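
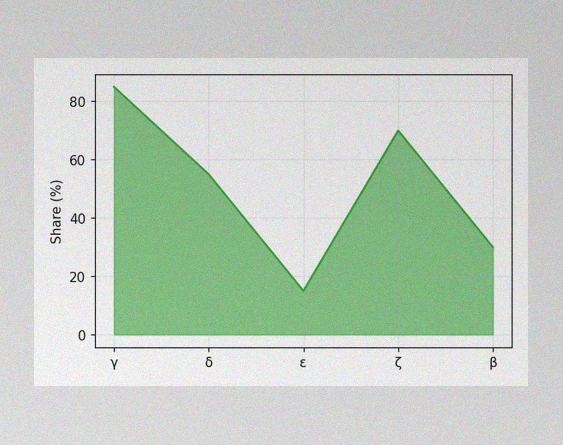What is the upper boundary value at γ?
The image has some photo noise and uneven lighting. At γ the upper boundary is at 85%.

85%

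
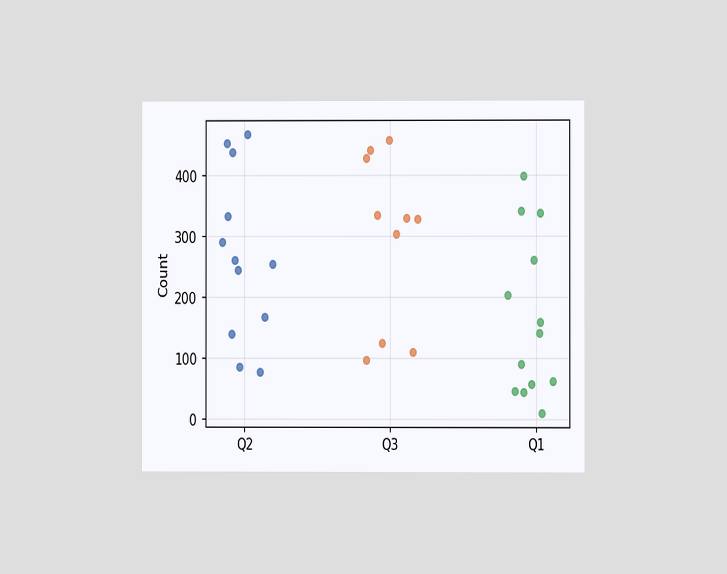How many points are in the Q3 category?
The chart is viewed at a slight angle. Counting the markers in the Q3 column gives 10.

10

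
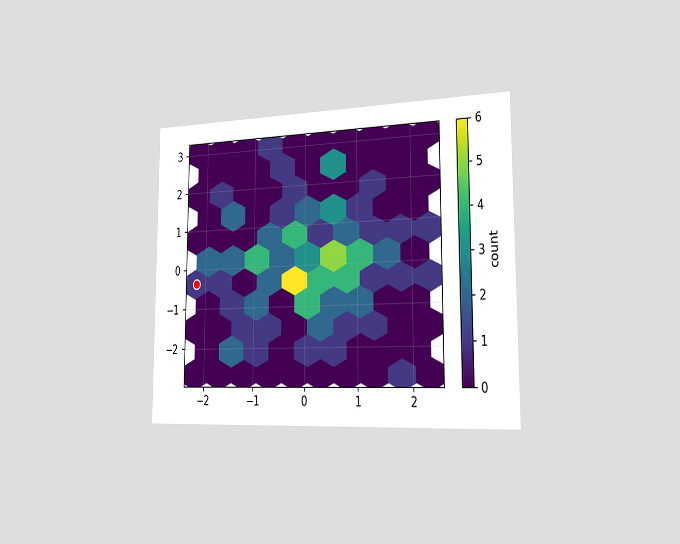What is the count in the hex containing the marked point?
The chart is viewed slightly from the right. The marked hex reads 1 on the colorbar.

1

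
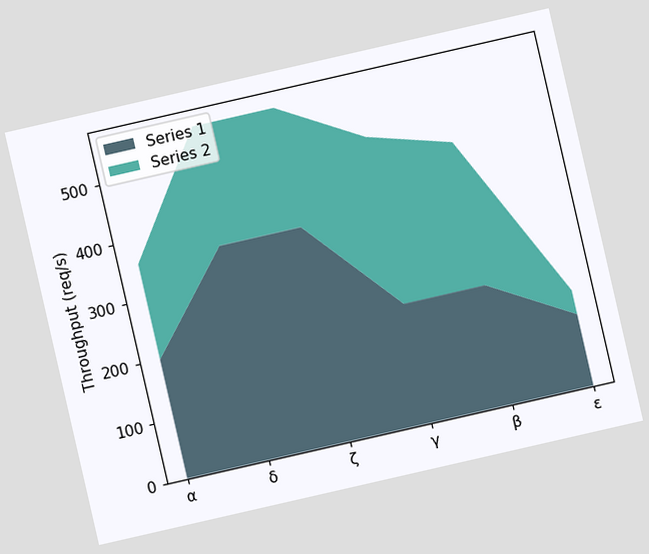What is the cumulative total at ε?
160req/s

The chart is tilted about 13° counter-clockwise. The stacked total at ε reaches 160req/s.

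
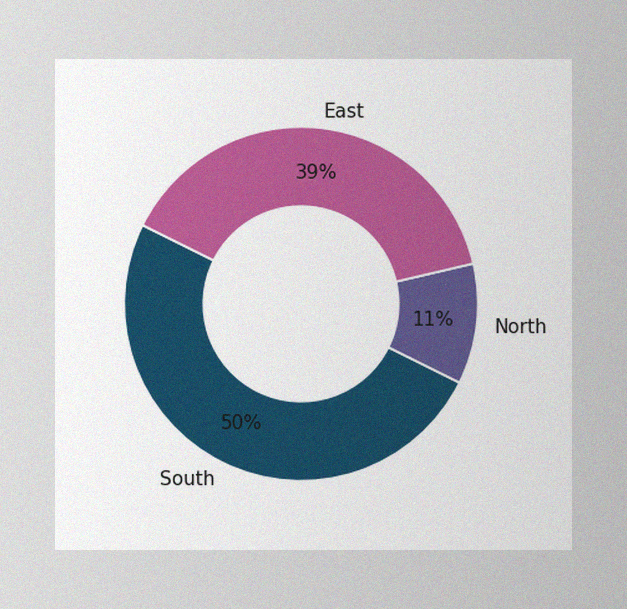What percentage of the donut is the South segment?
The image has some photo noise and uneven lighting. The South segment takes up 50% of the ring.

50%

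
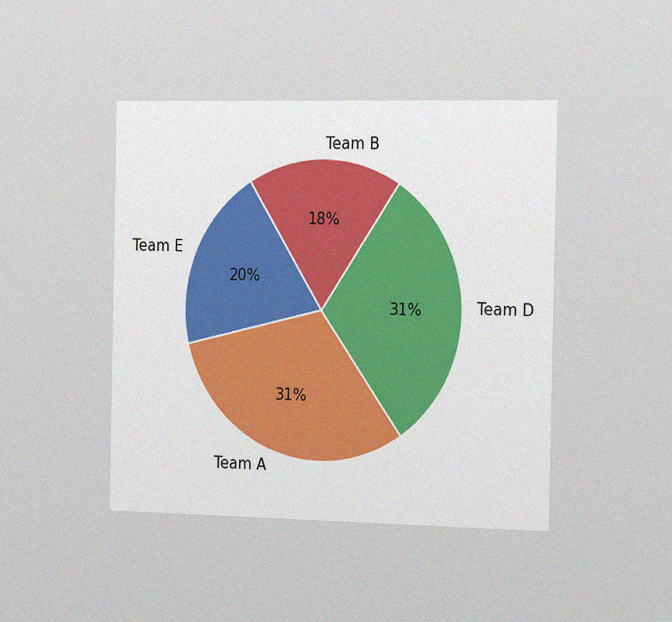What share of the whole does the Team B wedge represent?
18%

The chart is viewed slightly from the right, with some photo noise. The Team B slice takes up 18% of the pie.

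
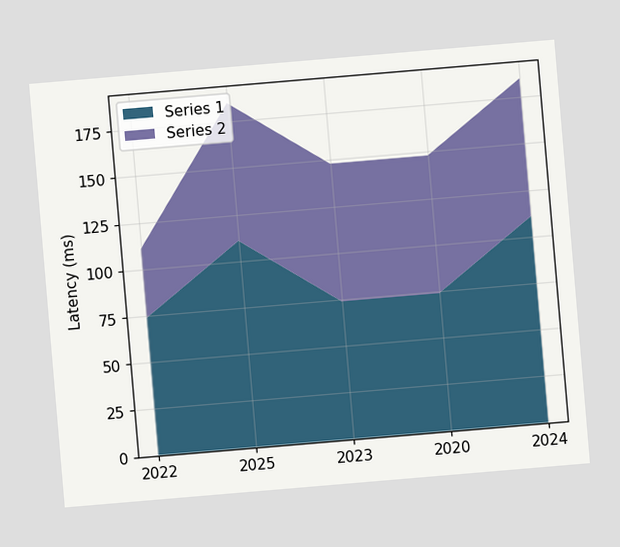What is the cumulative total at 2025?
The chart is tilted about 5° counter-clockwise. The stacked total at 2025 reaches 185ms.

185ms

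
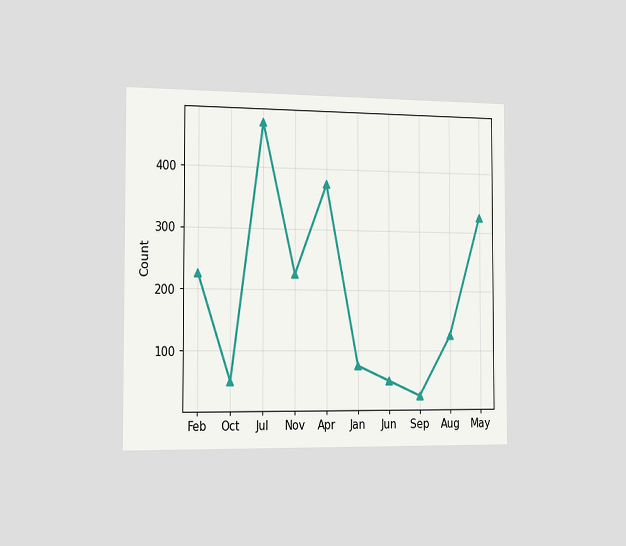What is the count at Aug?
125

The chart is viewed slightly from the left. At Aug, the line is at 125.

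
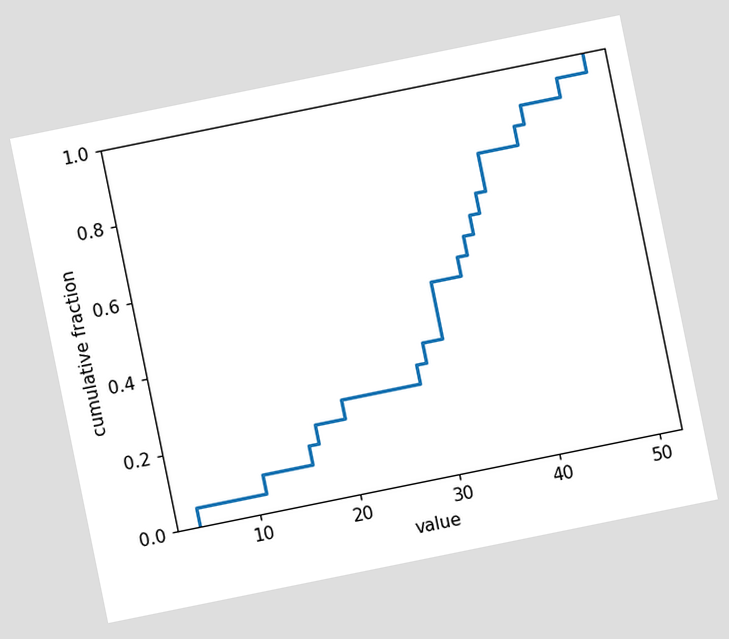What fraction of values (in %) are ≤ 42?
The chart is tilted about 11° counter-clockwise. At x=42 the ECDF step is at 85%.

85%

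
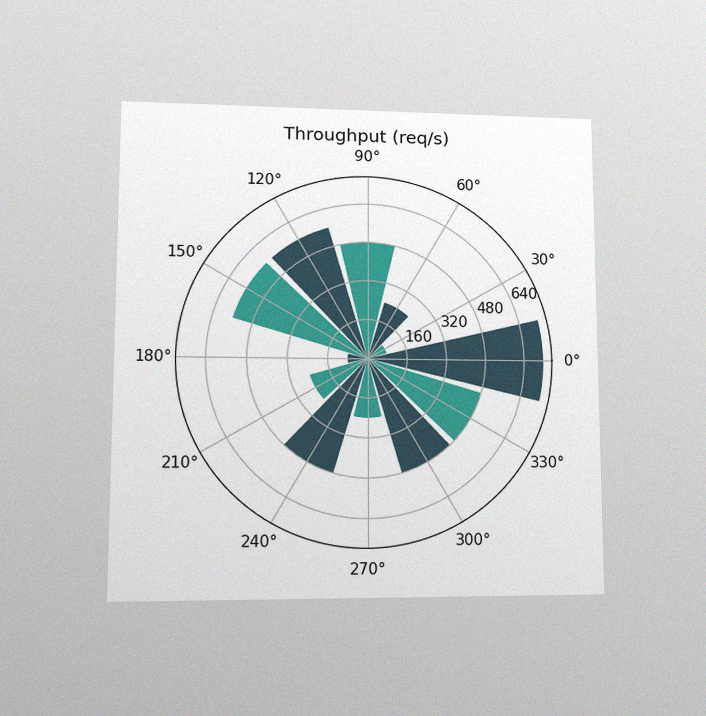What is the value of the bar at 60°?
The chart is viewed at a slight angle, with some photo noise. The bar at 60° reaches 240req/s on the radial axis.

240req/s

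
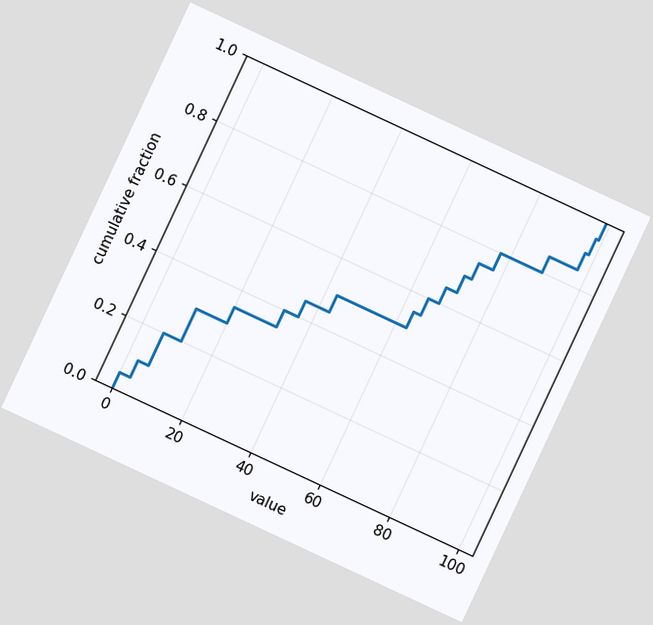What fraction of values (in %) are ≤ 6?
20%

The chart is tilted about 25° clockwise. At x=6 the ECDF step is at 20%.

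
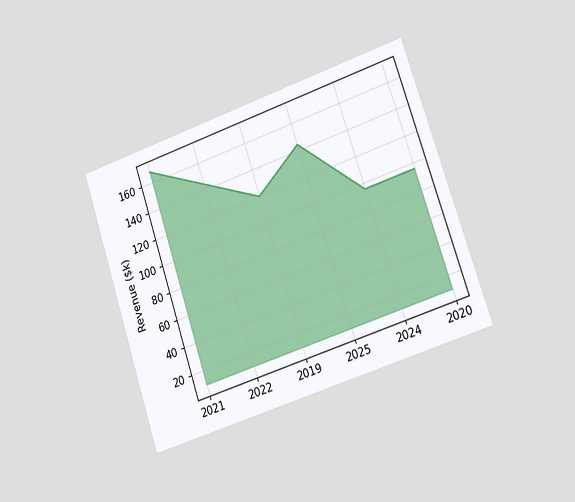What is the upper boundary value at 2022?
The chart is tilted about 18° counter-clockwise and viewed slightly from the right. At 2022 the upper boundary is at $144k.

$144k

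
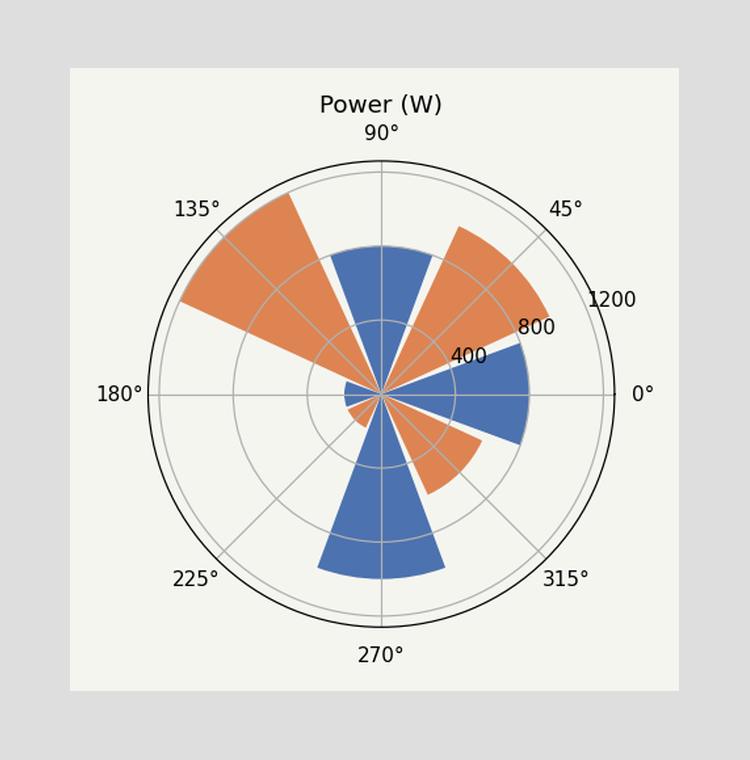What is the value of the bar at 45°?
The bar at 45° reaches 1000W on the radial axis.

1000W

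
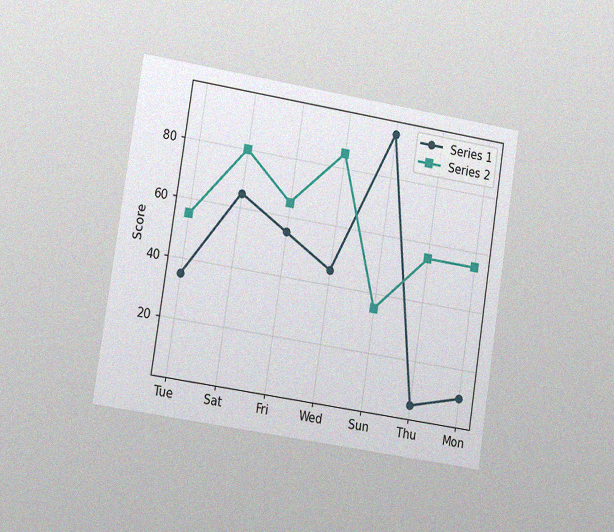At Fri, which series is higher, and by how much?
The chart is tilted about 9° clockwise and viewed slightly from the left, with some photo noise. At Fri, Series 2 sits above the other line by 10.

Series 2, by 10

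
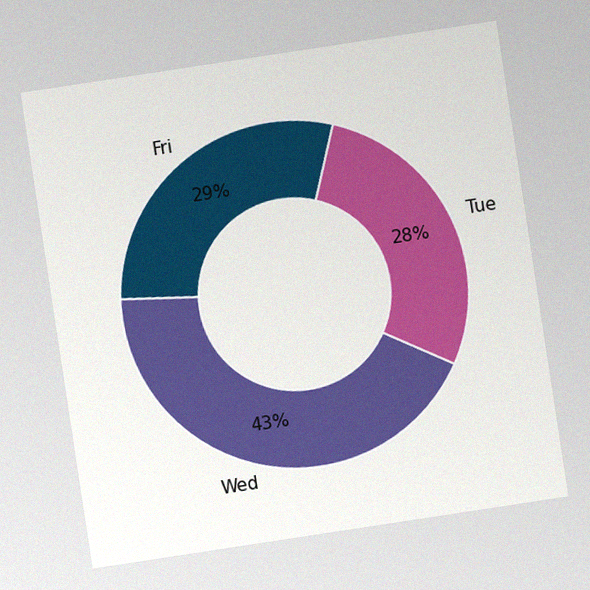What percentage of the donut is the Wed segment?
The chart is tilted about 9° counter-clockwise, with some photo noise. The Wed segment takes up 43% of the ring.

43%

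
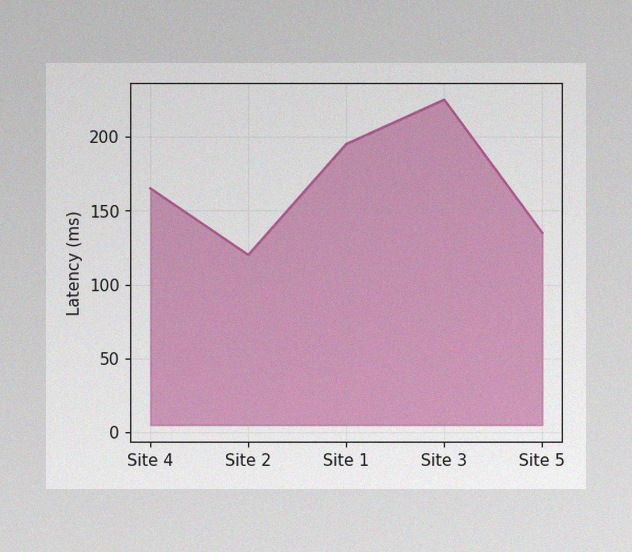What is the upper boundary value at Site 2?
120ms

The image has some photo noise and uneven lighting. At Site 2 the upper boundary is at 120ms.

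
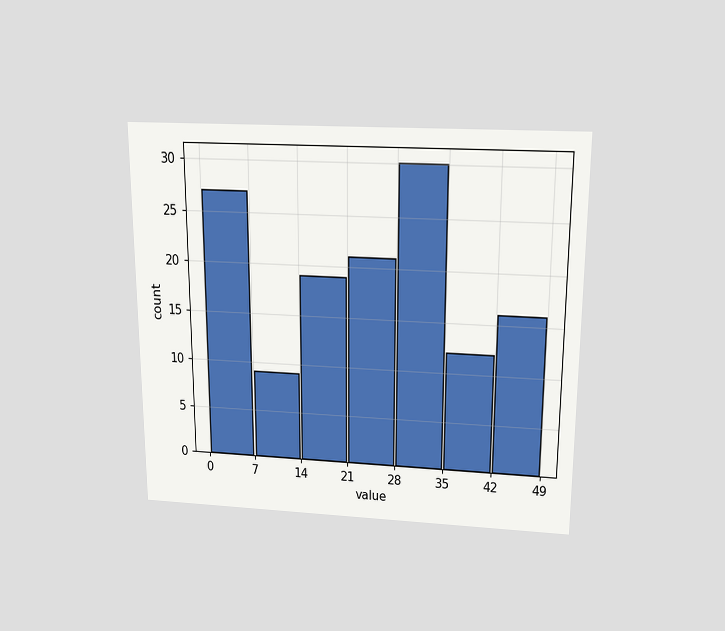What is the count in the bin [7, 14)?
The chart is viewed slightly from above. The [7, 14) bin has height 9.

9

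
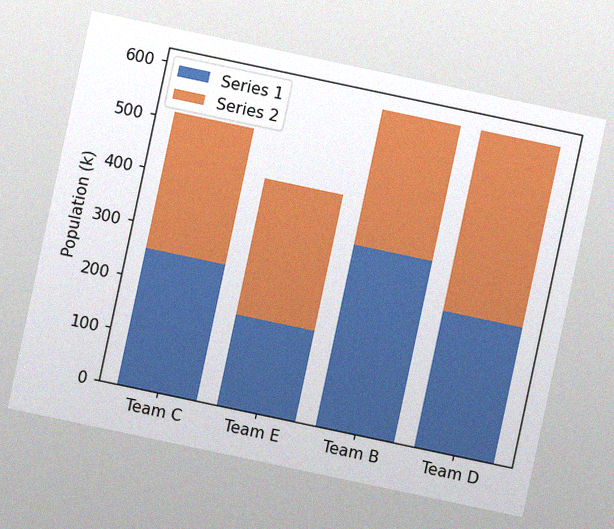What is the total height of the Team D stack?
595k

The chart is tilted about 12° clockwise, with some photo noise. The Team D stack's top reaches 595k on the y-axis.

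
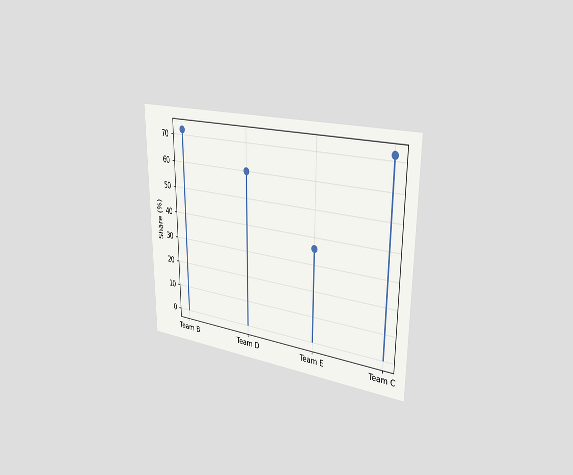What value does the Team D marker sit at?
60%

The chart is viewed slightly from the right. The Team D marker sits at 60%.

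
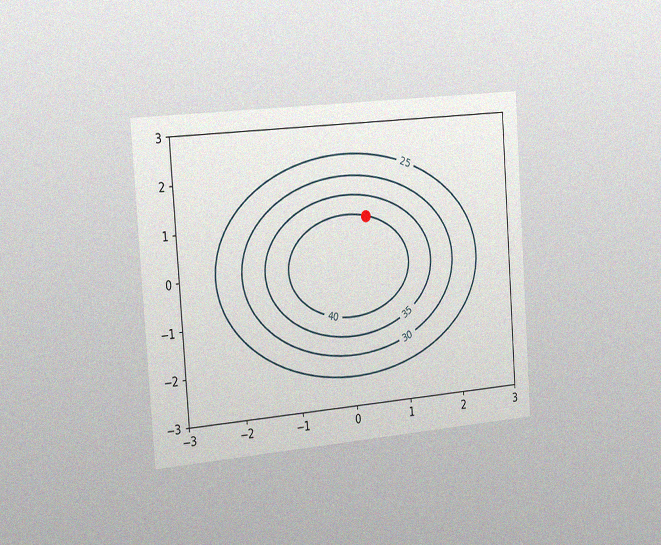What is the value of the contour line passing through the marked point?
The chart is tilted about 4° counter-clockwise and viewed slightly from the left, with some photo noise. The marked point sits on the contour labelled 40.

40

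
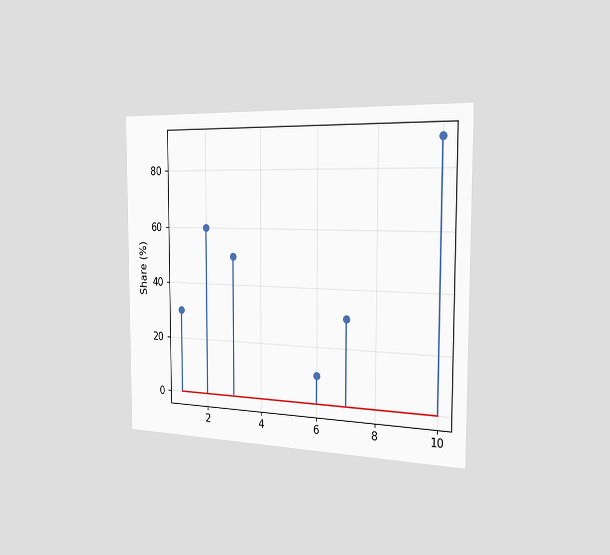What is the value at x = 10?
The chart is viewed slightly from the right. The stem at x=10 reaches 90%.

90%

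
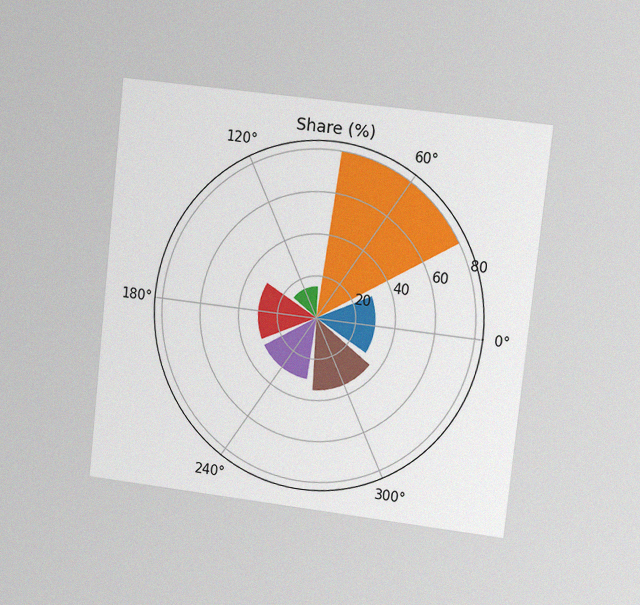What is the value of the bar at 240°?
30%

The chart is tilted about 6° clockwise and viewed slightly from the right, with some photo noise. The bar at 240° reaches 30% on the radial axis.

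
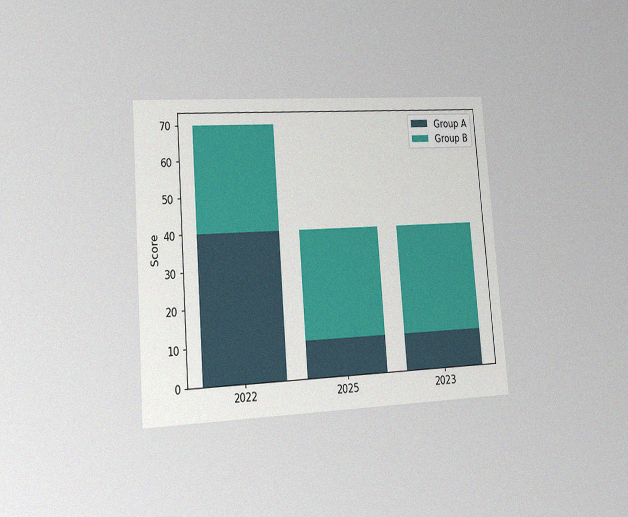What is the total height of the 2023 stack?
The chart is tilted about 4° counter-clockwise and viewed slightly from the left, with some photo noise. The 2023 stack's top reaches 40 on the y-axis.

40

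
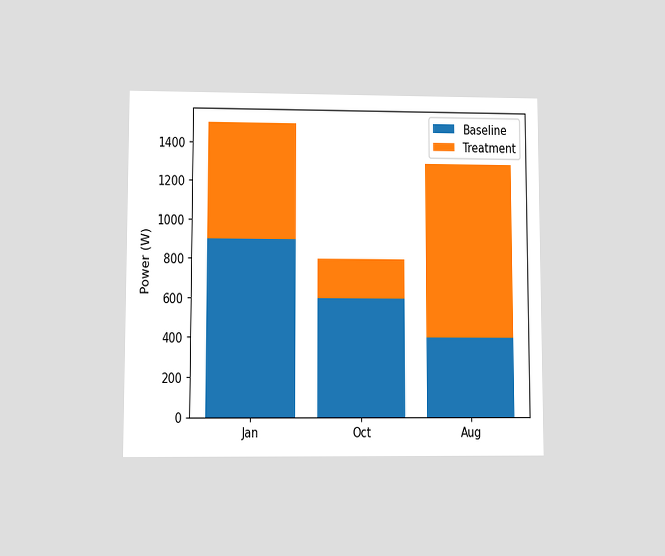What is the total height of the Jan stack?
The chart is viewed at a slight angle. The Jan stack's top reaches 1500W on the y-axis.

1500W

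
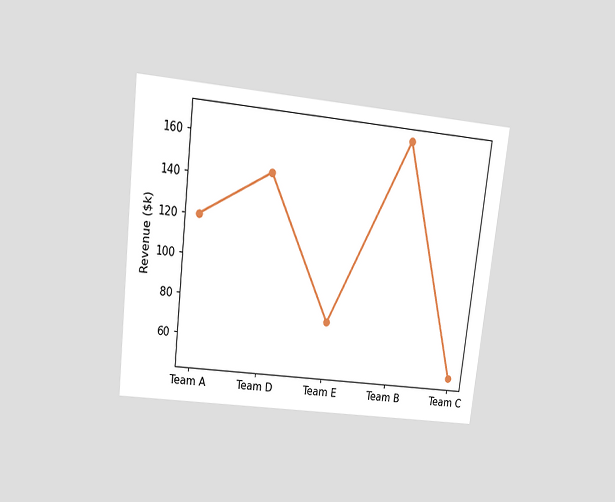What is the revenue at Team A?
The chart is tilted about 7° clockwise and viewed slightly from above. At Team A, the line is at $120k.

$120k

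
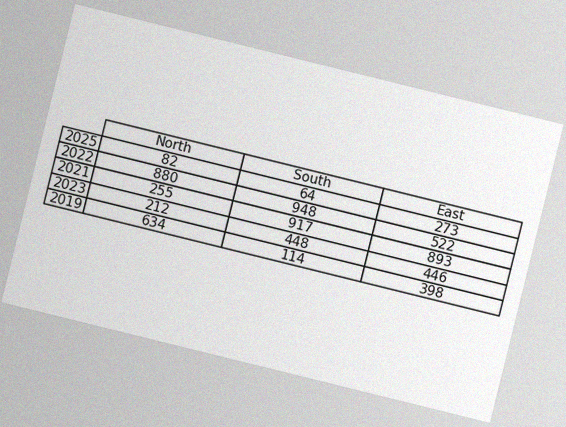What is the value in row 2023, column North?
212

The chart is tilted about 14° clockwise, with some photo noise. The (2023, North) cell reads 212.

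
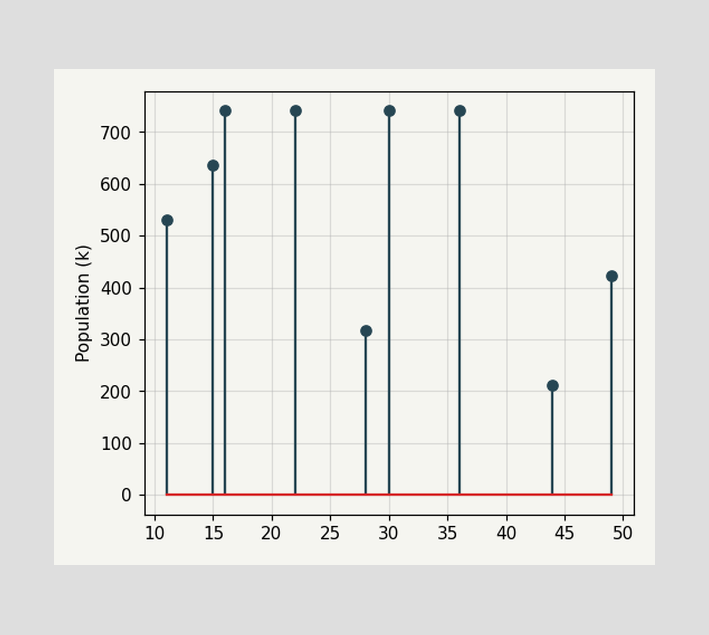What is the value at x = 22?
The stem at x=22 reaches 742k.

742k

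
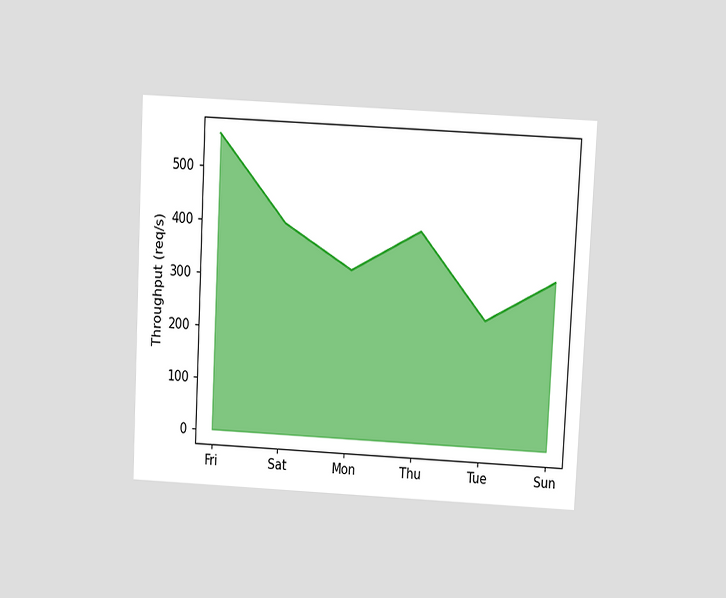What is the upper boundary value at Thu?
The chart is tilted about 3° clockwise and viewed at a slight angle. At Thu the upper boundary is at 400req/s.

400req/s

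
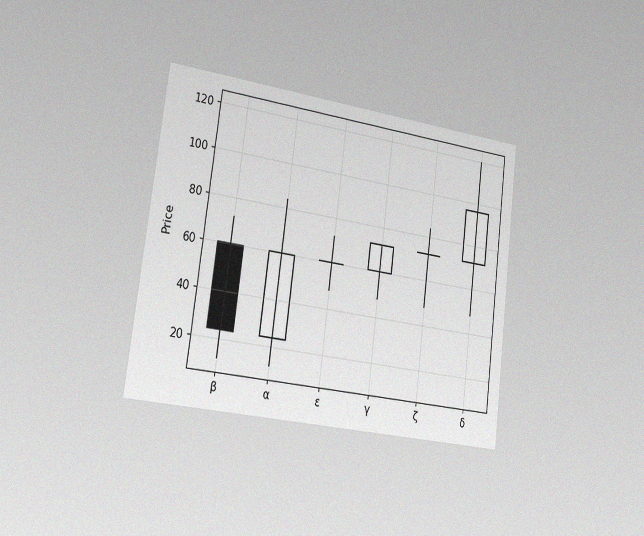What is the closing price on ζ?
72

The chart is tilted about 7° clockwise and viewed slightly from the left, with some photo noise. The ζ candle closes at 72.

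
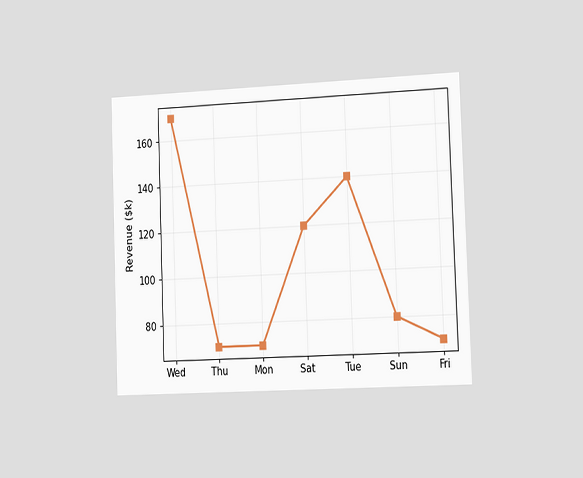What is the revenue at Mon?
The chart is tilted about 2° counter-clockwise and viewed slightly from the right. At Mon, the line is at $70k.

$70k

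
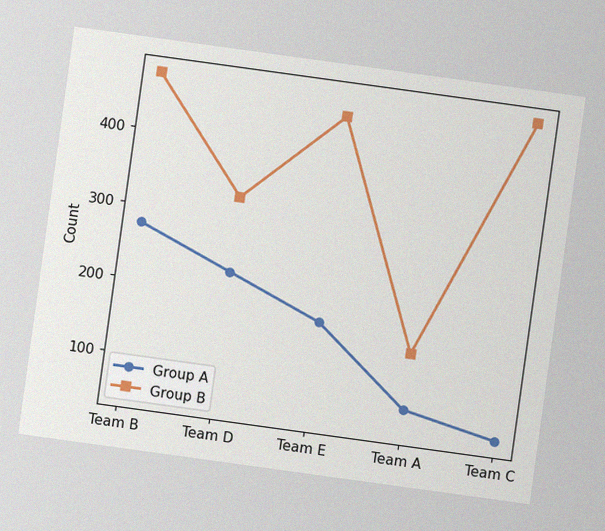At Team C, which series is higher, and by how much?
The chart is tilted about 8° clockwise, with some photo noise. At Team C, Group B sits above the other line by 425.

Group B, by 425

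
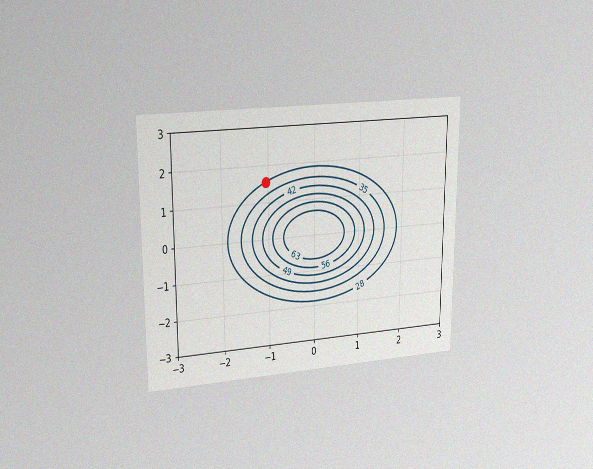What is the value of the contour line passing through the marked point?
28

The chart is viewed at a slight angle, with some photo noise. The marked point sits on the contour labelled 28.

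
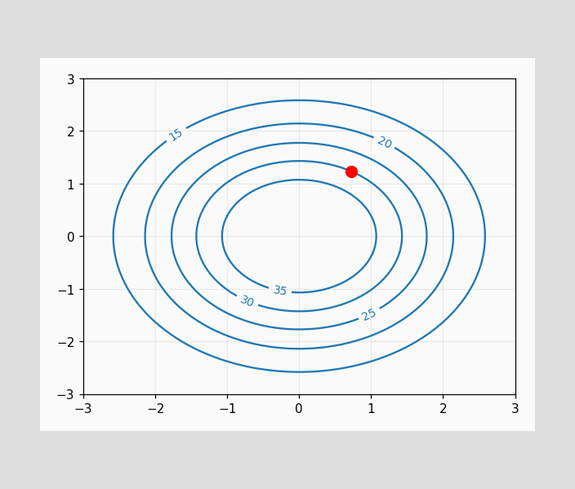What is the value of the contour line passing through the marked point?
The marked point sits on the contour labelled 30.

30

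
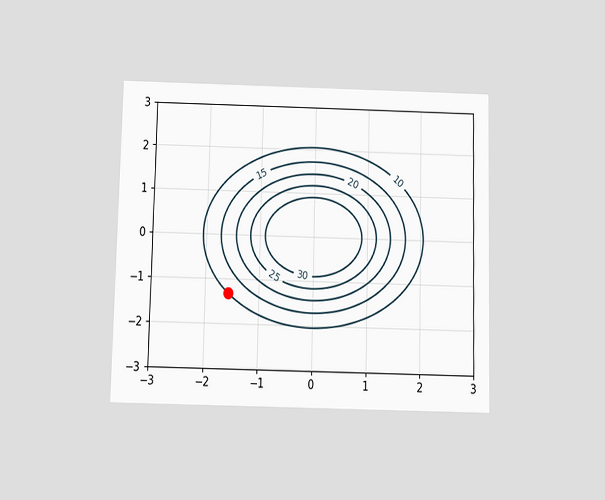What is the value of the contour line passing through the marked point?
The chart is viewed slightly from below. The marked point sits on the contour labelled 10.

10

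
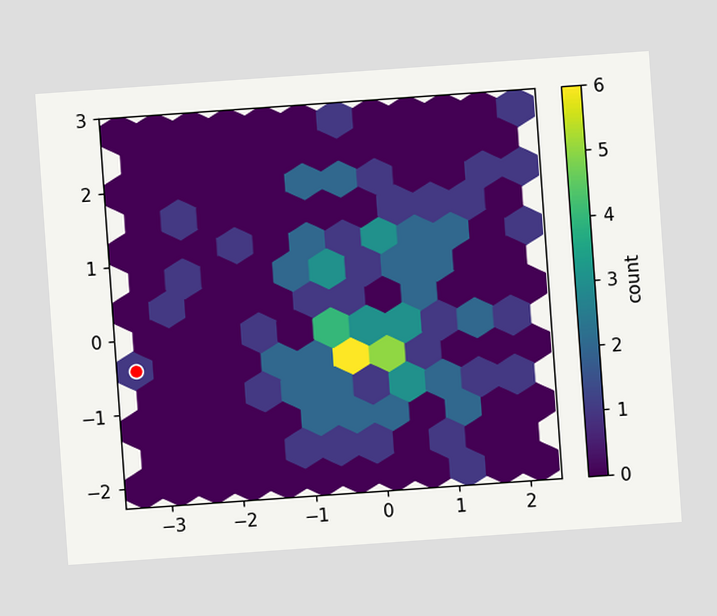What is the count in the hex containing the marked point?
The chart is tilted about 4° counter-clockwise. The marked hex reads 1 on the colorbar.

1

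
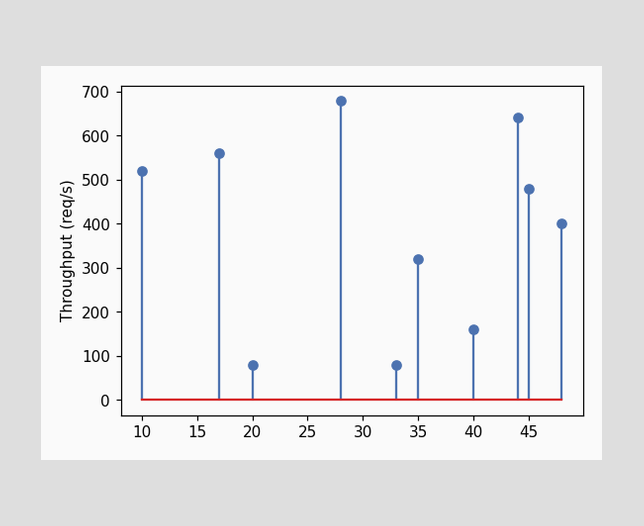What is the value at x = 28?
680req/s

The stem at x=28 reaches 680req/s.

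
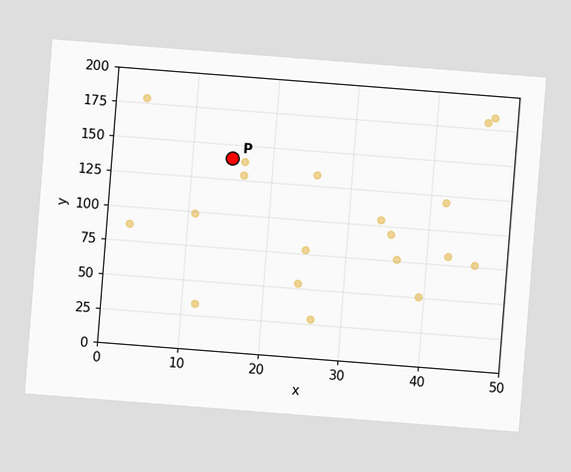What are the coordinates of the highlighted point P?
The chart is tilted about 4° clockwise. Following the gridlines from P to each axis, P sits at (15, 140).

(15, 140)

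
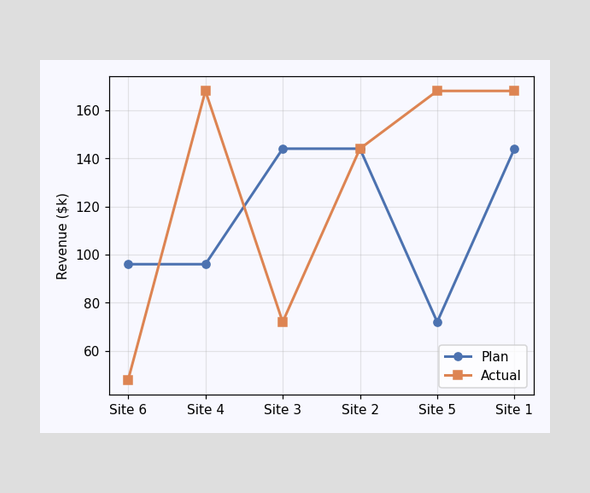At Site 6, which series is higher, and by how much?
At Site 6, Plan sits above the other line by $48k.

Plan, by $48k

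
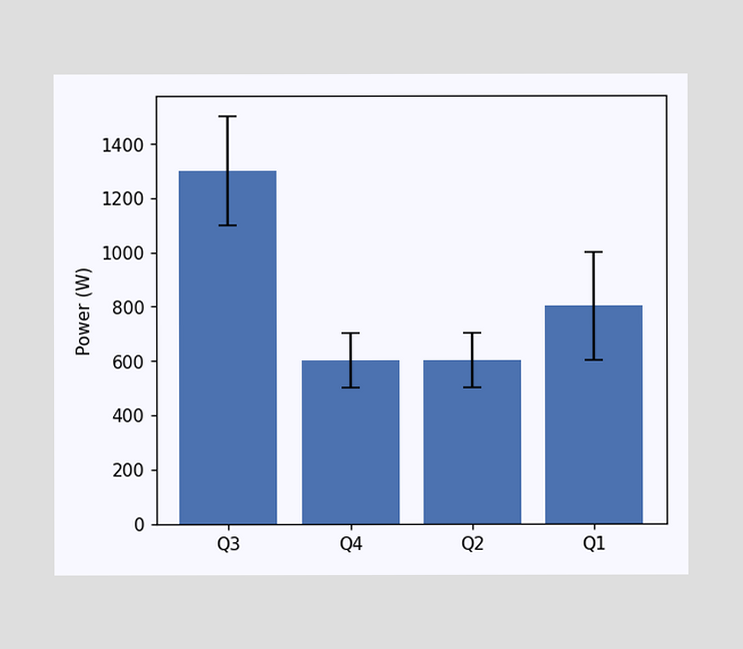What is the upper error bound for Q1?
1000W

The Q1 bar's upper whisker reaches 1000W.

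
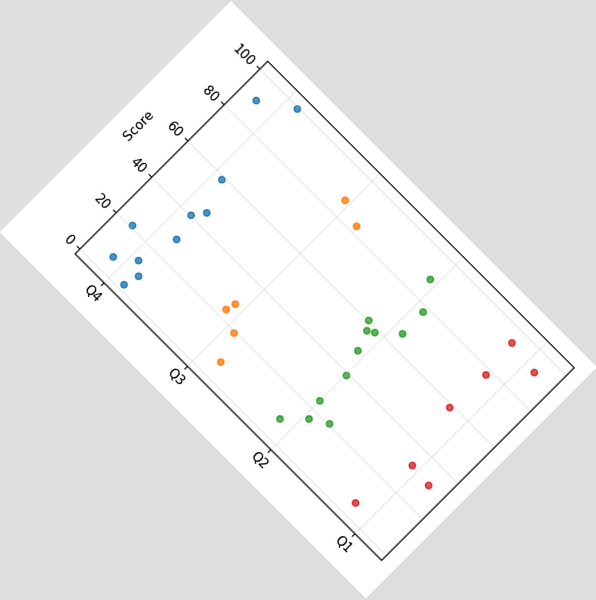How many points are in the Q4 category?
The chart is tilted about 45° clockwise. Counting the markers in the Q4 column gives 11.

11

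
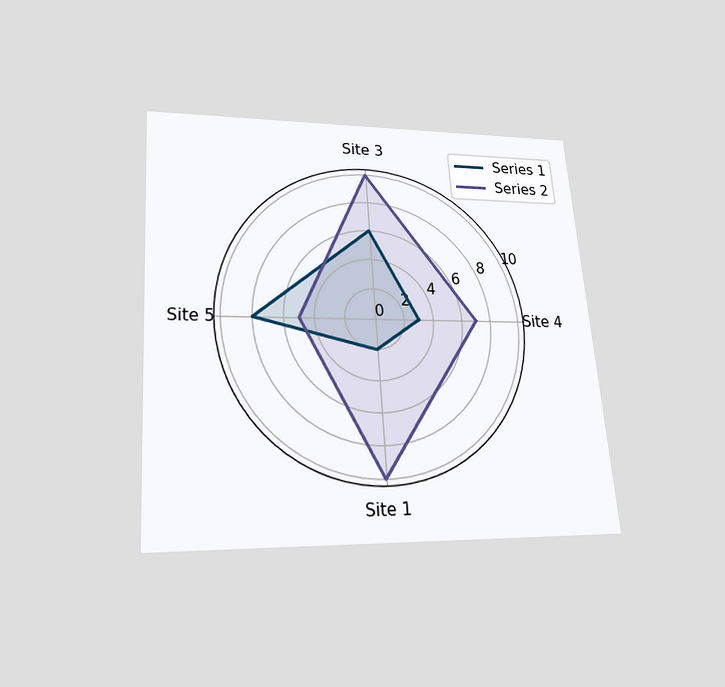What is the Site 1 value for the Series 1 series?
The chart is tilted about 4° counter-clockwise and viewed slightly from below. On the Site 1 axis, Series 1 reaches 2.

2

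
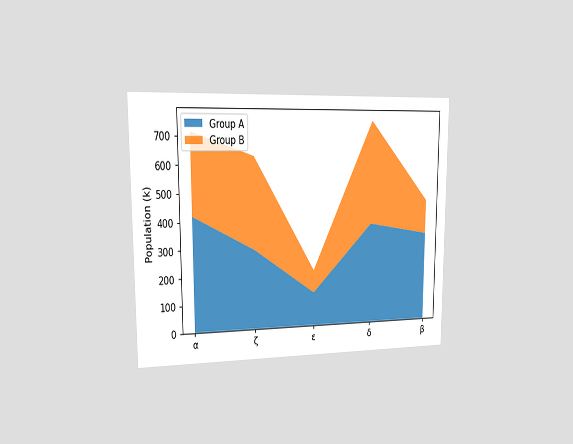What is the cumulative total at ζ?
630k

The chart is viewed slightly from the left. The stacked total at ζ reaches 630k.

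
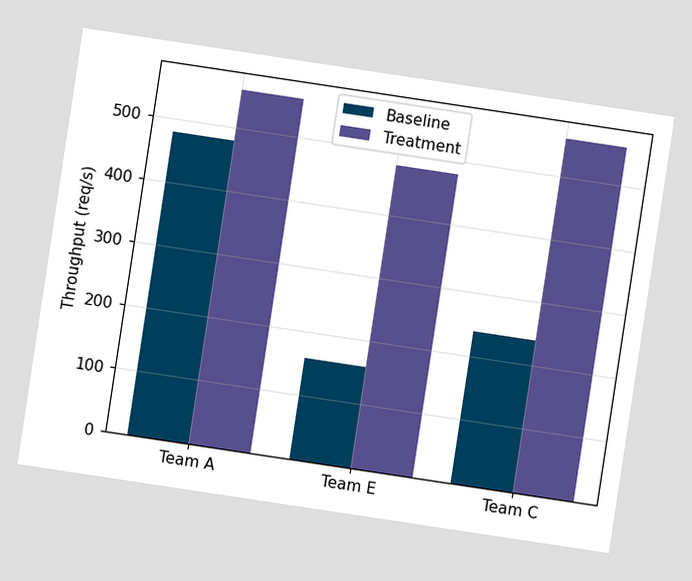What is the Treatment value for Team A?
560req/s

The chart is tilted about 9° clockwise. The Treatment bar at Team A reaches 560req/s on the y-axis.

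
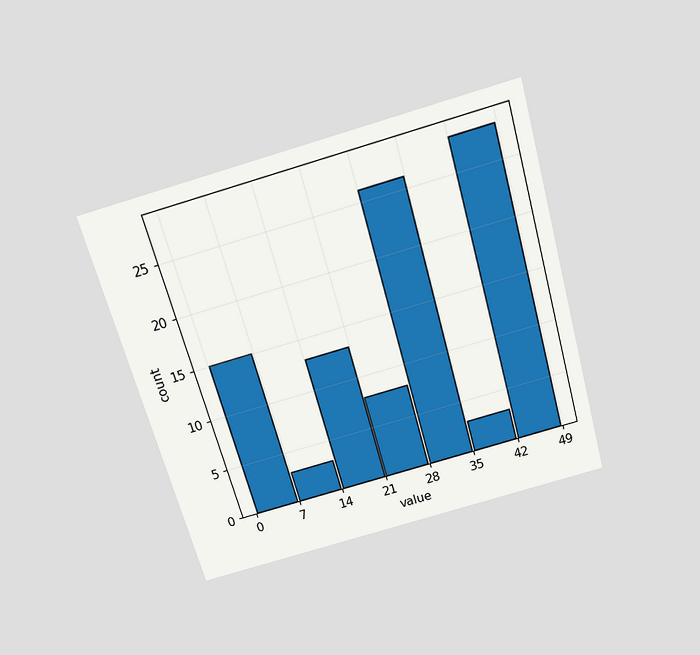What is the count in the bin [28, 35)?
The chart is tilted about 16° counter-clockwise and viewed slightly from above. The [28, 35) bin has height 26.

26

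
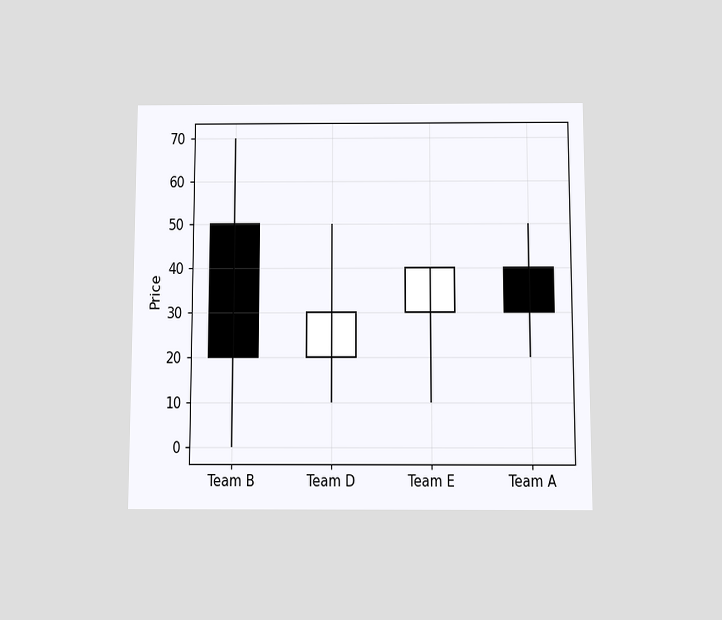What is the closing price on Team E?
The chart is viewed slightly from below. The Team E candle closes at 40.

40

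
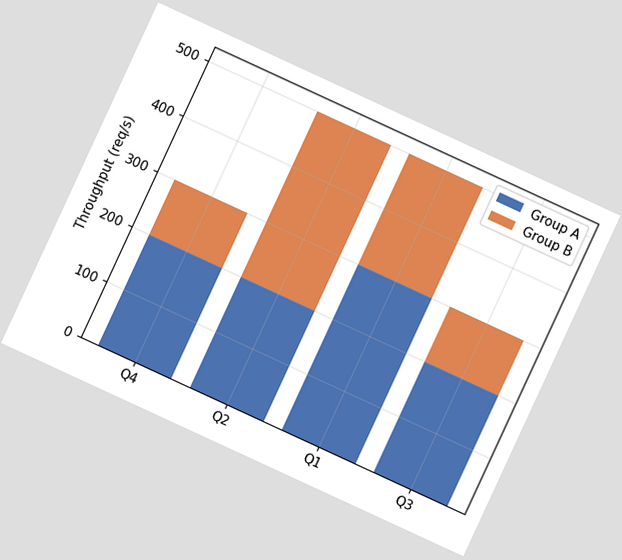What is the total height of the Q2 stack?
The chart is tilted about 25° clockwise. The Q2 stack's top reaches 500req/s on the y-axis.

500req/s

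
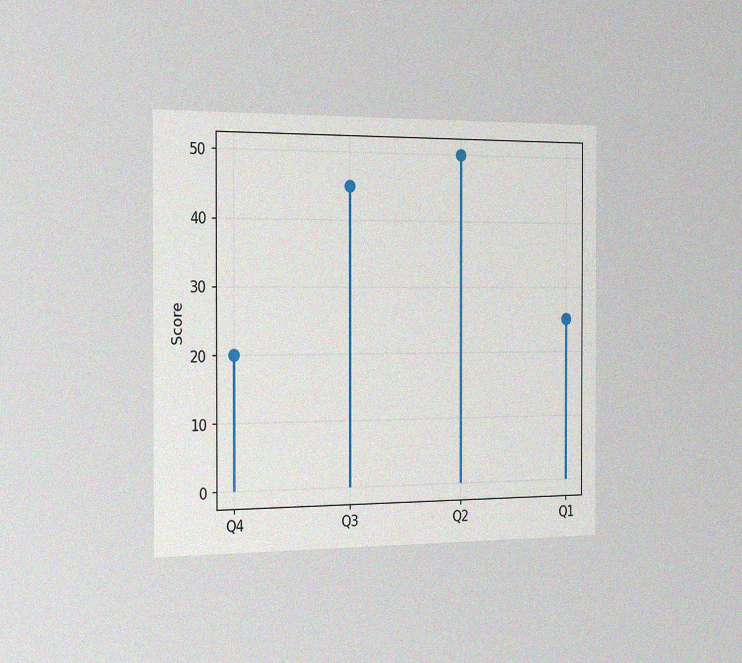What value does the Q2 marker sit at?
The chart is viewed slightly from the left, with some photo noise. The Q2 marker sits at 50.

50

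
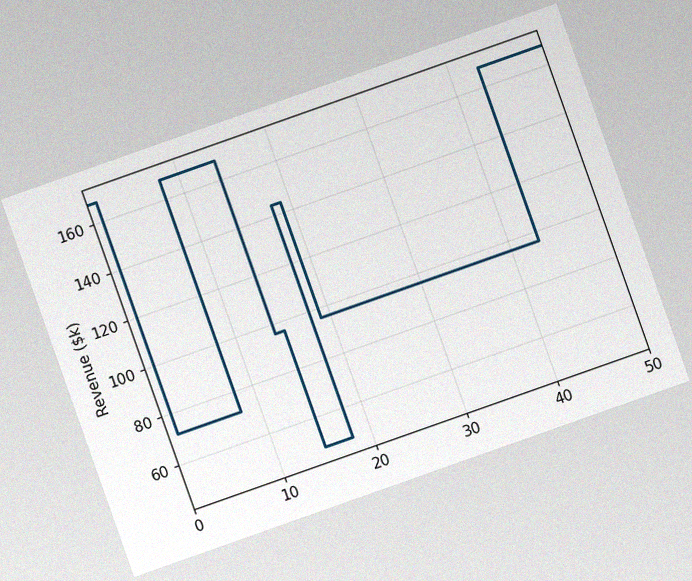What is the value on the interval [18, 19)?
$144k

The chart is tilted about 19° counter-clockwise, with some photo noise. On [18, 19) the step sits at $144k.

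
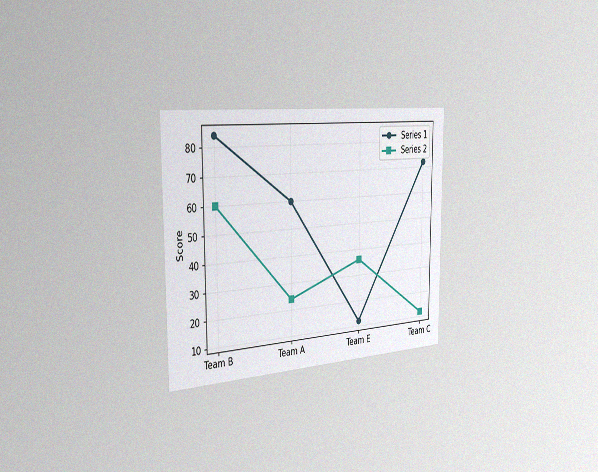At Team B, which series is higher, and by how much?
The chart is viewed slightly from the left, with some photo noise. At Team B, Series 1 sits above the other line by 24.

Series 1, by 24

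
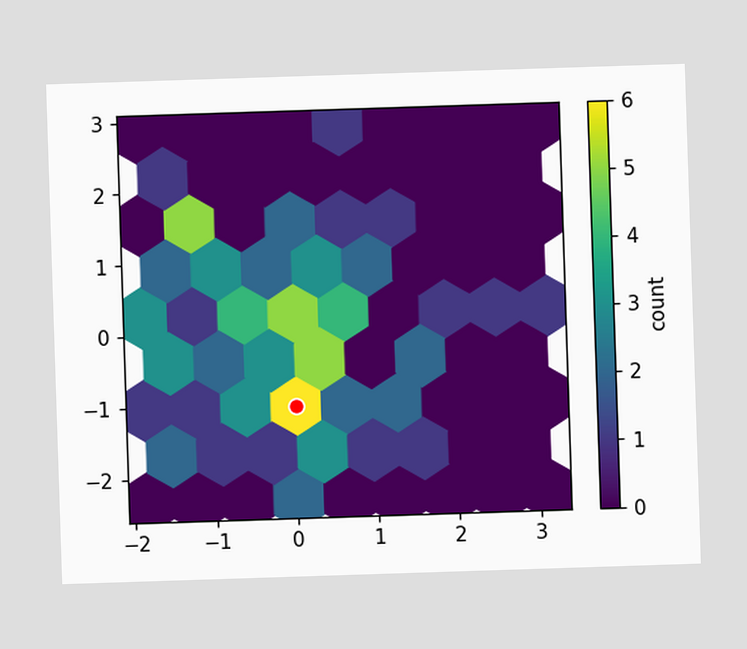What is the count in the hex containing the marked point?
6

The marked hex reads 6 on the colorbar.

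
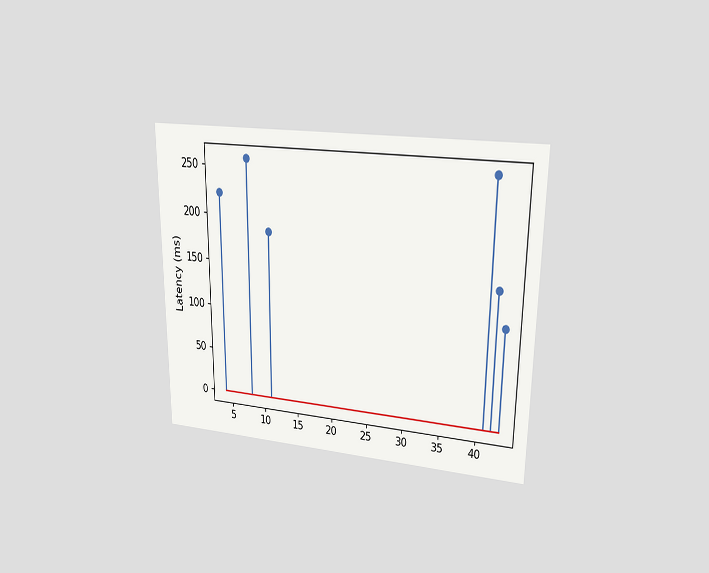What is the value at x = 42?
148ms

The chart is viewed at a slight angle. The stem at x=42 reaches 148ms.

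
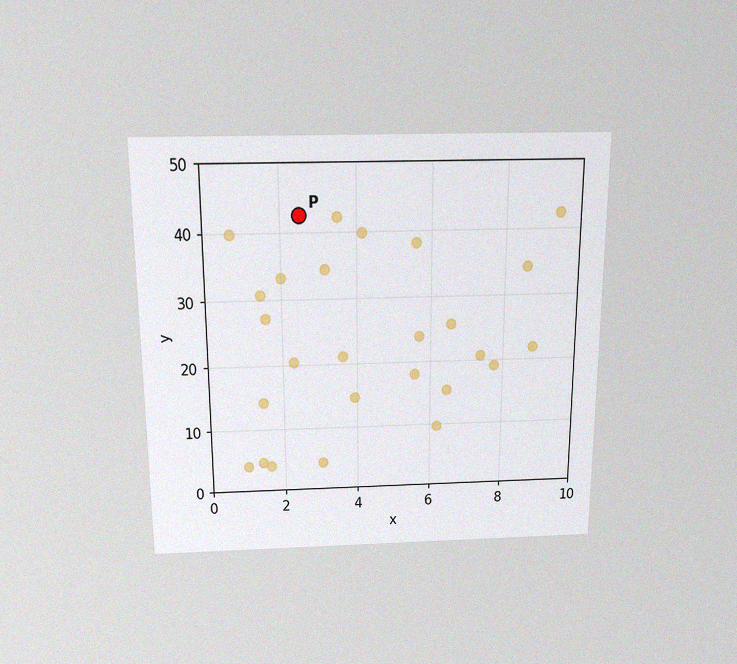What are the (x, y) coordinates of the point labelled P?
(2.5, 42.5)

The chart is viewed slightly from above, with some photo noise. Following the gridlines from P to each axis, P sits at (2.5, 42.5).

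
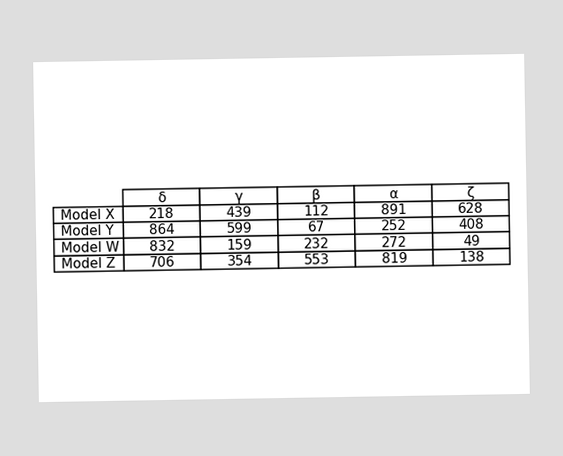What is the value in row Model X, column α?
891

The (Model X, α) cell reads 891.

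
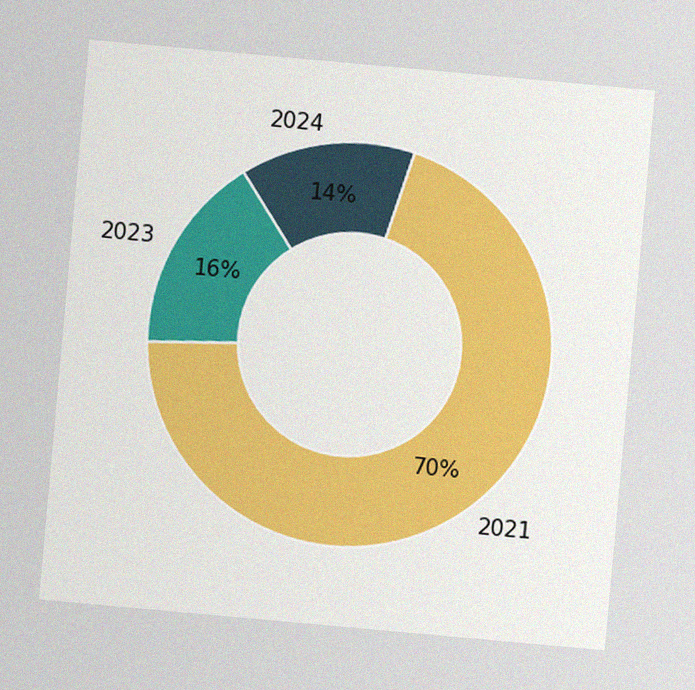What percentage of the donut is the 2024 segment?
14%

The chart is tilted about 5° clockwise, with some photo noise. The 2024 segment takes up 14% of the ring.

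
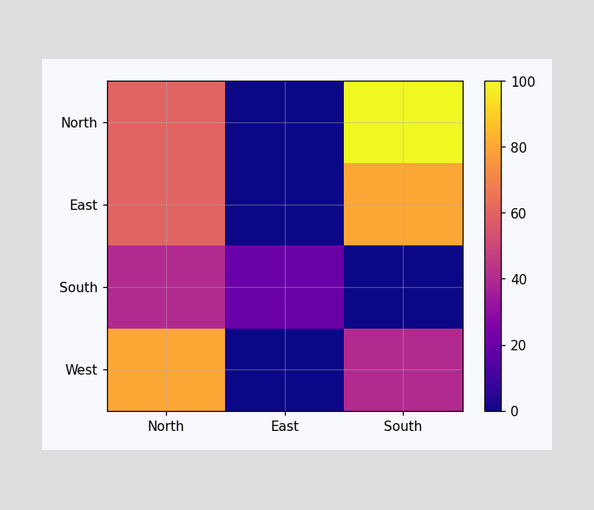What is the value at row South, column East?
20

Matching cell (South, East) against the colorbar gives 20.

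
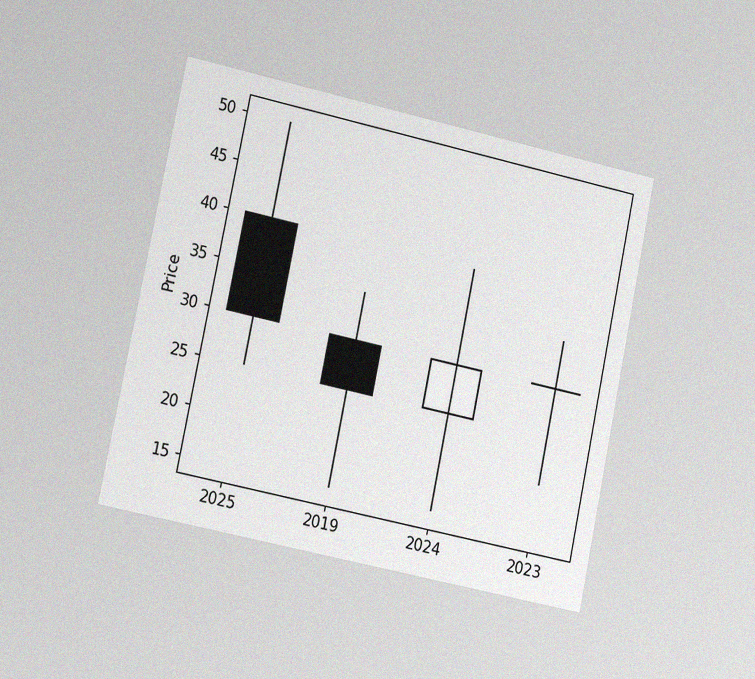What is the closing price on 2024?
The chart is tilted about 12° clockwise and viewed slightly from the left, with some photo noise. The 2024 candle closes at 30.

30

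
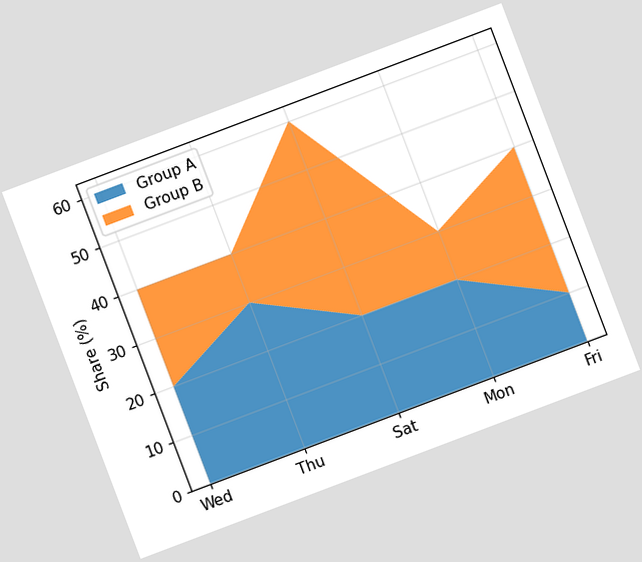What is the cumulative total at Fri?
The chart is tilted about 21° counter-clockwise. The stacked total at Fri reaches 40%.

40%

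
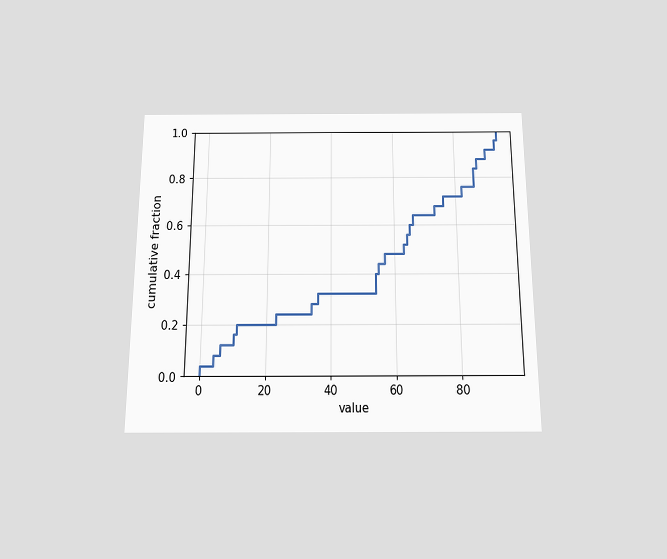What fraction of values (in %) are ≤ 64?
56%

The chart is viewed slightly from below. At x=64 the ECDF step is at 56%.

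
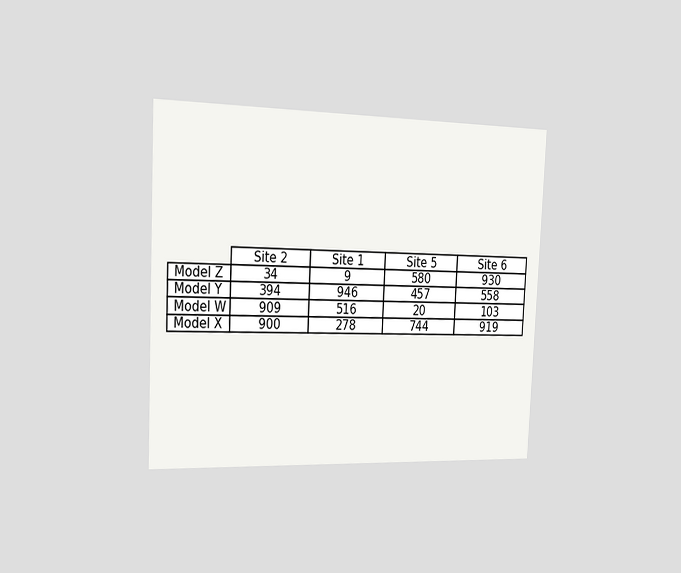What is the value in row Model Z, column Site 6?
The chart is tilted about 3° clockwise and viewed slightly from the left. The (Model Z, Site 6) cell reads 930.

930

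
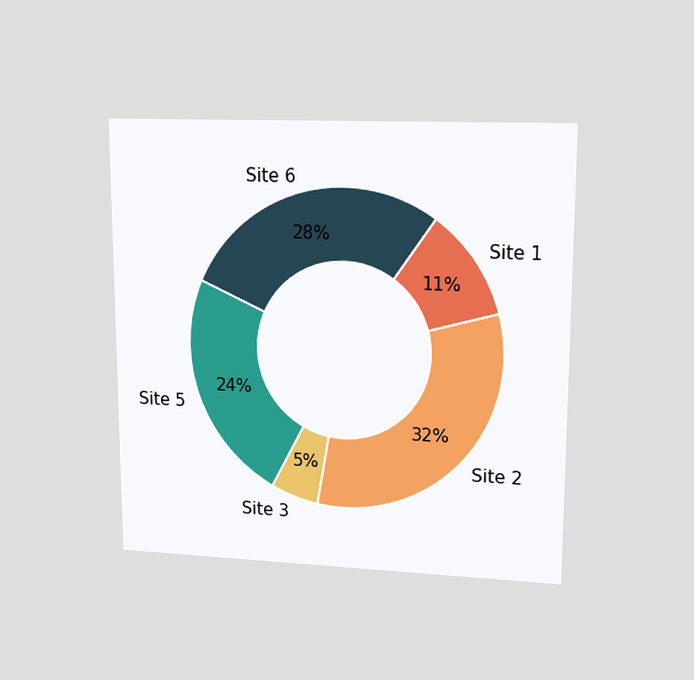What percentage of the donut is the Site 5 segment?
24%

The chart is viewed at a slight angle. The Site 5 segment takes up 24% of the ring.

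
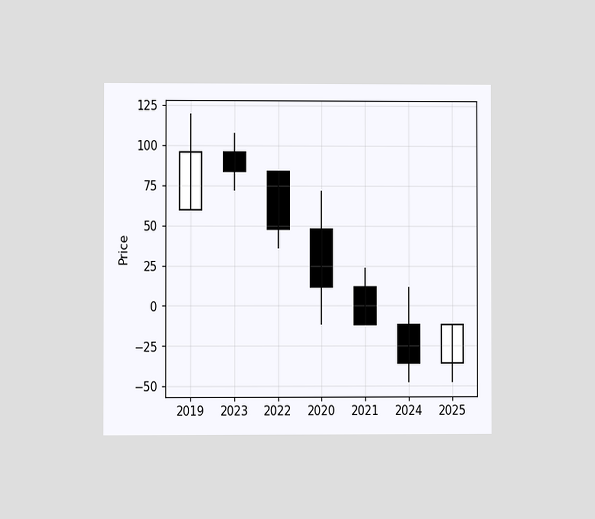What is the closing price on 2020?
12

The chart is viewed at a slight angle. The 2020 candle closes at 12.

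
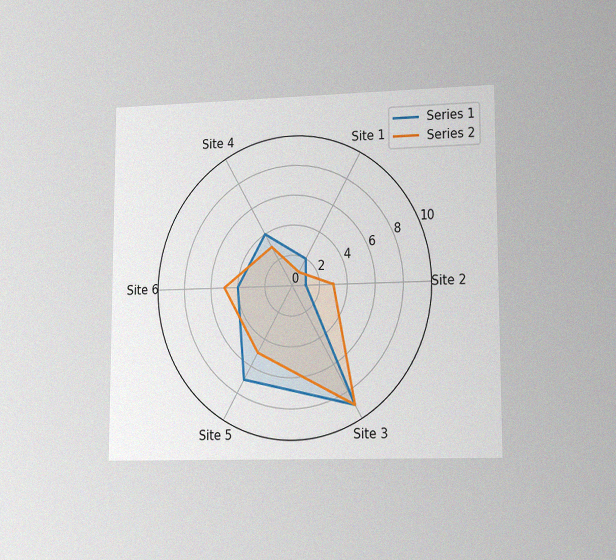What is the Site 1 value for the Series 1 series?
The chart is viewed slightly from the right, with some photo noise. On the Site 1 axis, Series 1 reaches 2.

2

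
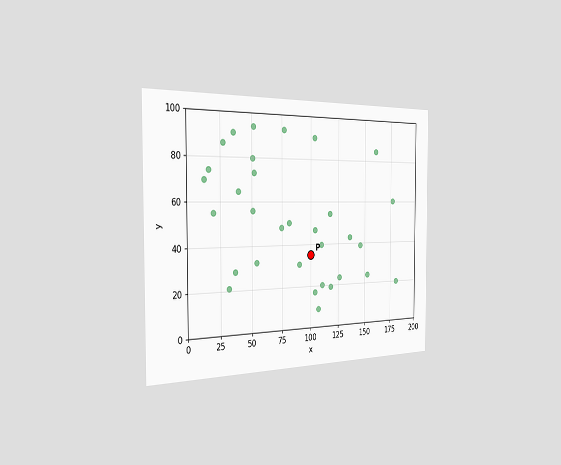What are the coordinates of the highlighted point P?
The chart is viewed slightly from the left. Following the gridlines from P to each axis, P sits at (100, 35).

(100, 35)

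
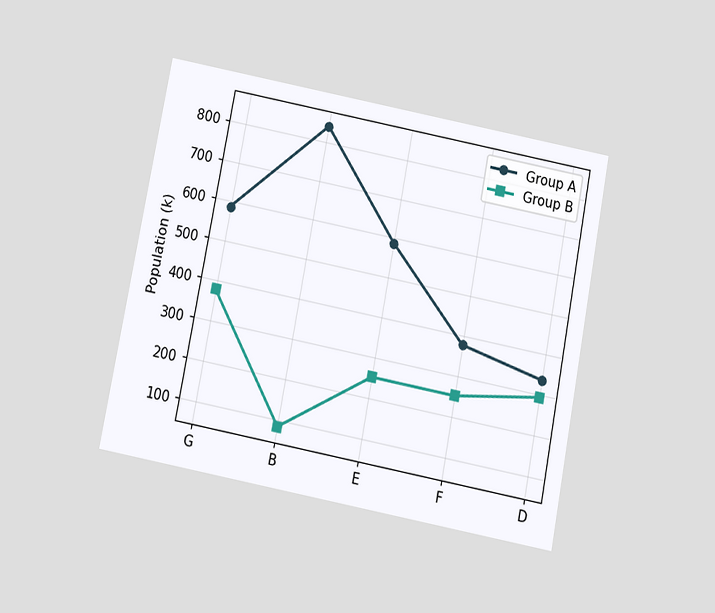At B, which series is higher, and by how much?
The chart is tilted about 11° clockwise and viewed slightly from below. At B, Group A sits above the other line by 756k.

Group A, by 756k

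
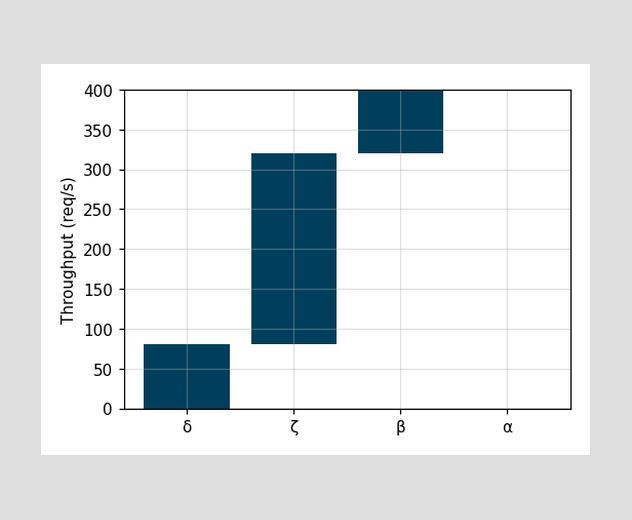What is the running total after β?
400req/s

After β the running total reaches 400req/s.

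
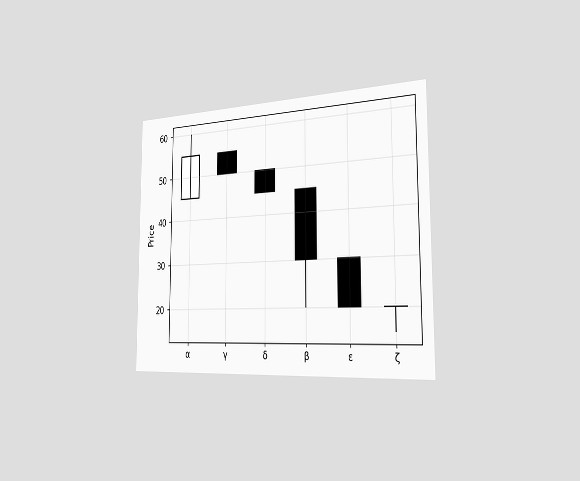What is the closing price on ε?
20

The chart is viewed slightly from the right. The ε candle closes at 20.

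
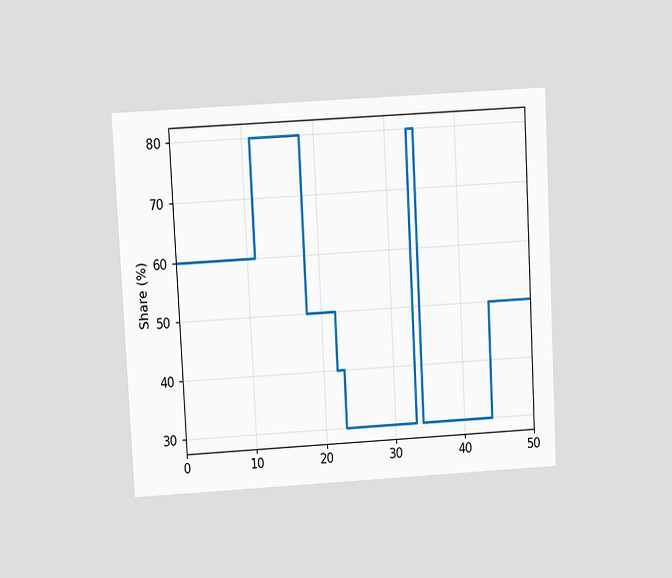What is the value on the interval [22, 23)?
The chart is tilted about 3° counter-clockwise and viewed slightly from above. On [22, 23) the step sits at 40%.

40%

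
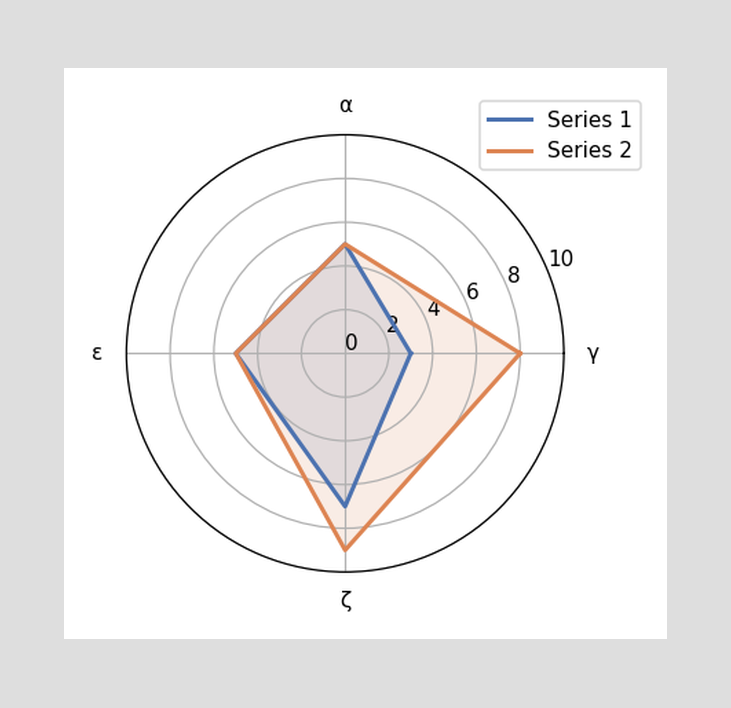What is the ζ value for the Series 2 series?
On the ζ axis, Series 2 reaches 9.

9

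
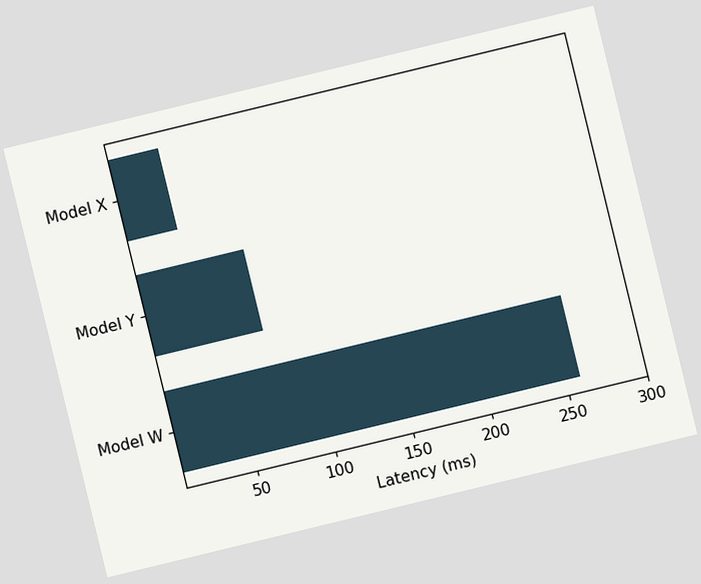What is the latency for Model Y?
74ms

The chart is tilted about 14° counter-clockwise. Reading along the chart's x-axis, the Model Y bar reaches 74ms.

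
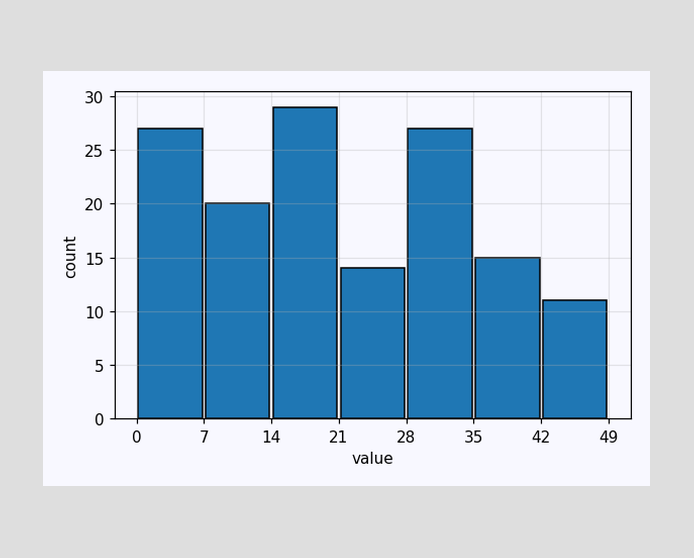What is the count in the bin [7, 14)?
20

The [7, 14) bin has height 20.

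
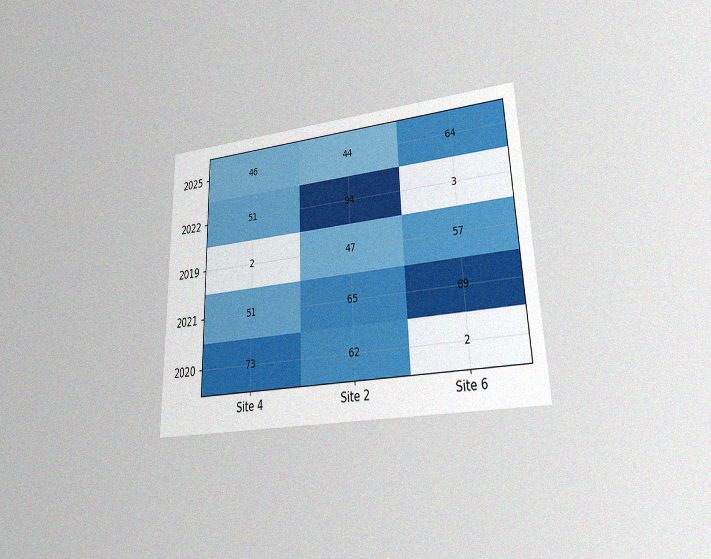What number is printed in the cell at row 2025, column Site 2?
44

The chart is viewed at a slight angle, with some photo noise. The (2025, Site 2) cell reads 44.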